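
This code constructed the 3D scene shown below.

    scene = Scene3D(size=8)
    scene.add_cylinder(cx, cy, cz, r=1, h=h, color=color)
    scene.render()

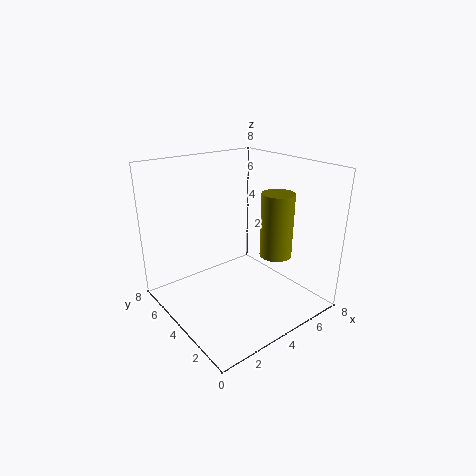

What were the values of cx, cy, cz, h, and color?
cx = 7
cy = 4
cz = 2
h = 4
color = 'olive'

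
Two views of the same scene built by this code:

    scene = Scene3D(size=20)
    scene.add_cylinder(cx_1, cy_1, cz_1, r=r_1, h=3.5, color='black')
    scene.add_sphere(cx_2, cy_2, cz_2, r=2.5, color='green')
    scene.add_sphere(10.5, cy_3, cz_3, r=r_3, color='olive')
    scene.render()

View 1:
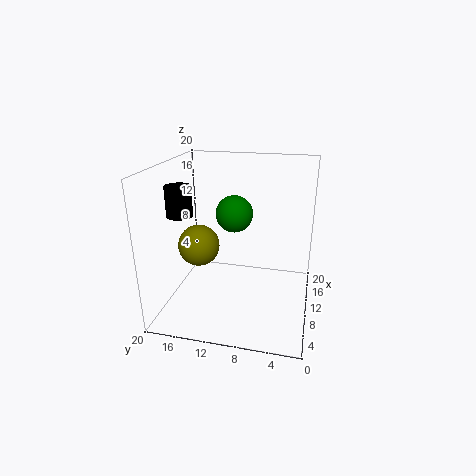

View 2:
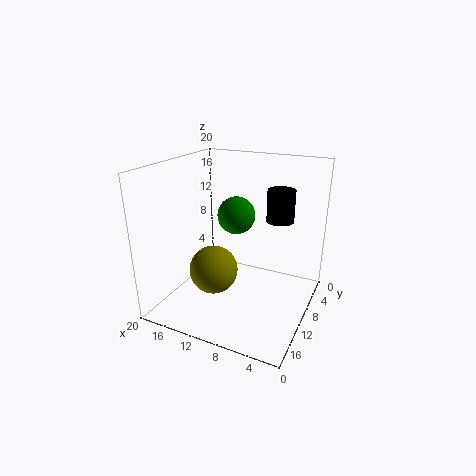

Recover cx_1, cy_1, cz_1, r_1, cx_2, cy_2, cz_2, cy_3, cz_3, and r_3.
cx_1 = 2.5, cy_1 = 15, cz_1 = 15.5, r_1 = 1.5, cx_2 = 10, cy_2 = 10.5, cz_2 = 13.5, cy_3 = 16, cz_3 = 8, r_3 = 3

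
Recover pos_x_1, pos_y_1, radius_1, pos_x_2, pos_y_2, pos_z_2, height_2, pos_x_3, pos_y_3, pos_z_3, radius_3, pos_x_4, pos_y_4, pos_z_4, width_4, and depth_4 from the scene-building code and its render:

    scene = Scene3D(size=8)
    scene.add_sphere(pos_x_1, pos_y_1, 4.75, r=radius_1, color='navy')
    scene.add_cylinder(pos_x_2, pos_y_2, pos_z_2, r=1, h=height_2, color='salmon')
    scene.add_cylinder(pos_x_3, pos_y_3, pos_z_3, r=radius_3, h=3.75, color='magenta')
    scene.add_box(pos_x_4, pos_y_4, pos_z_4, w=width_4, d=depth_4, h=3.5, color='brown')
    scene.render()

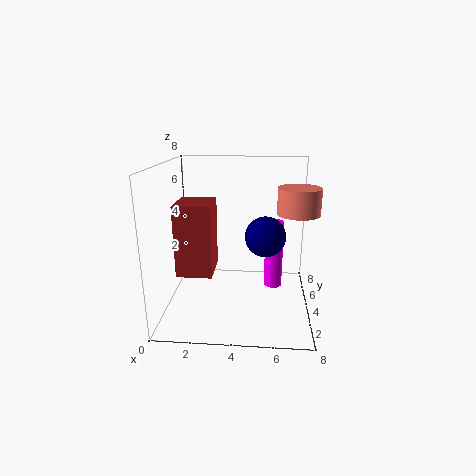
pos_x_1 = 5.5; pos_y_1 = 2.25; radius_1 = 1; pos_x_2 = 7; pos_y_2 = 2; pos_z_2 = 6; height_2 = 1.25; pos_x_3 = 6; pos_y_3 = 4; pos_z_3 = 1.25; radius_3 = 0.5; pos_x_4 = 1.25; pos_y_4 = 1; pos_z_4 = 3; width_4 = 1.75; depth_4 = 2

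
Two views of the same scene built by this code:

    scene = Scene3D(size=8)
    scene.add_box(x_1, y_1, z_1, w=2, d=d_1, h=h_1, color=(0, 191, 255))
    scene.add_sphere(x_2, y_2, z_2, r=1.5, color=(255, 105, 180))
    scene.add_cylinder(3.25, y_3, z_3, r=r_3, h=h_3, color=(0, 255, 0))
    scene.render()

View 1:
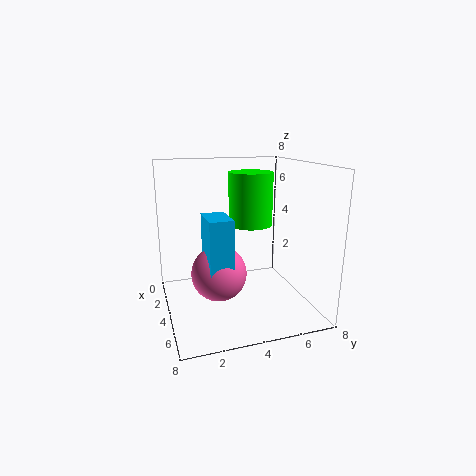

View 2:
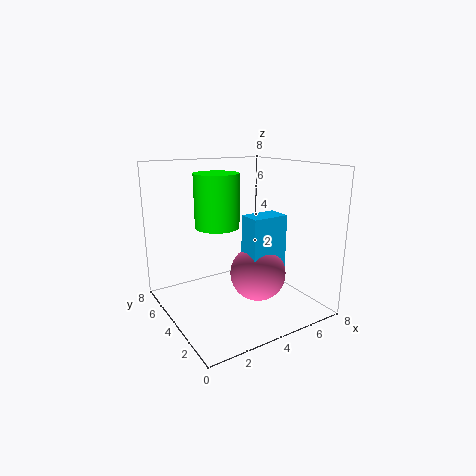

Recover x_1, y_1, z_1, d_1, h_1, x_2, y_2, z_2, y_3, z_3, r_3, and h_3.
x_1 = 3.75, y_1 = 2, z_1 = 2, d_1 = 1.25, h_1 = 3.5, x_2 = 4.5, y_2 = 2.75, z_2 = 2.25, y_3 = 5, z_3 = 4.5, r_3 = 1.25, h_3 = 3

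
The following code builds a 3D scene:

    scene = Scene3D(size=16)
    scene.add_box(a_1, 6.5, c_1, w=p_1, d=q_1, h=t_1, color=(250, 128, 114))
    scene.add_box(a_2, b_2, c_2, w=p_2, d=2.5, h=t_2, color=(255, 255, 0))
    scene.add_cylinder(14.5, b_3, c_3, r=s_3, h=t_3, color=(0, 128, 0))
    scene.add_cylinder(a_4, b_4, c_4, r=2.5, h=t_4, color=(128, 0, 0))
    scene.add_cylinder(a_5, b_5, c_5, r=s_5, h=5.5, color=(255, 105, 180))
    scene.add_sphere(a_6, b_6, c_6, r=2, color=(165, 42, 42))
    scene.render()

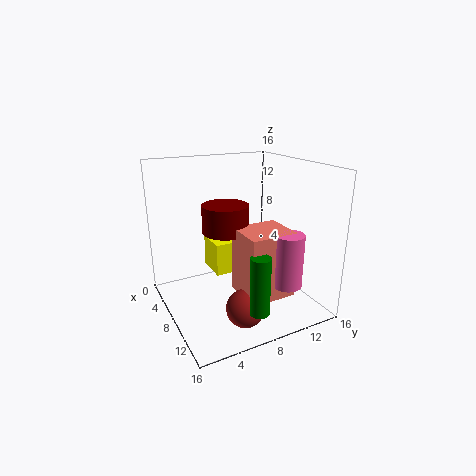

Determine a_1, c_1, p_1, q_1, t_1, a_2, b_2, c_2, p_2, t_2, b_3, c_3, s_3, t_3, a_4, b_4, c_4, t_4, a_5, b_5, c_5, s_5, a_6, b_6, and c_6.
a_1 = 9.5; c_1 = 3; p_1 = 4.5; q_1 = 5; t_1 = 7; a_2 = 5.5; b_2 = 5; c_2 = 4.5; p_2 = 3.5; t_2 = 3.5; b_3 = 7; c_3 = 2.5; s_3 = 1; t_3 = 6; a_4 = 8; b_4 = 6.5; c_4 = 9; t_4 = 3; a_5 = 14; b_5 = 10.5; c_5 = 4.5; s_5 = 1.5; a_6 = 12.5; b_6 = 6.5; c_6 = 2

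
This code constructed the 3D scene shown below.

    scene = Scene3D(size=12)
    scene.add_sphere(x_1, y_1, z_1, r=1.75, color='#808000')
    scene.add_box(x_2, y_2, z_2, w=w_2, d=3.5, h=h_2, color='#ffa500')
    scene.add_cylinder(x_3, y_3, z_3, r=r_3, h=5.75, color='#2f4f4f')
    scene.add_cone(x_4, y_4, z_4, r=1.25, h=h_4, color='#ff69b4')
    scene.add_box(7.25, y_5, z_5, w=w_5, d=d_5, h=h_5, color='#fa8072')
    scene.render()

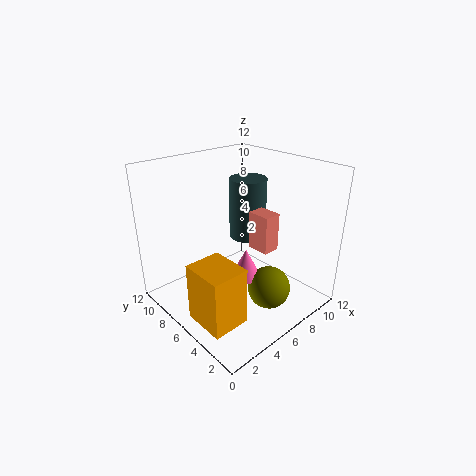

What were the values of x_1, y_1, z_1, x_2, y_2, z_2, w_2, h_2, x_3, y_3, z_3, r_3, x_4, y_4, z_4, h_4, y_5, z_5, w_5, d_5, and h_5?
x_1 = 6.75, y_1 = 3, z_1 = 2.25, x_2 = 0.75, y_2 = 2.5, z_2 = 0.75, w_2 = 3, h_2 = 4.75, x_3 = 9.75, y_3 = 8.75, z_3 = 4, r_3 = 1.75, x_4 = 5.75, y_4 = 4.75, z_4 = 3, h_4 = 2.5, y_5 = 4, z_5 = 4.75, w_5 = 1.5, d_5 = 2, h_5 = 3.25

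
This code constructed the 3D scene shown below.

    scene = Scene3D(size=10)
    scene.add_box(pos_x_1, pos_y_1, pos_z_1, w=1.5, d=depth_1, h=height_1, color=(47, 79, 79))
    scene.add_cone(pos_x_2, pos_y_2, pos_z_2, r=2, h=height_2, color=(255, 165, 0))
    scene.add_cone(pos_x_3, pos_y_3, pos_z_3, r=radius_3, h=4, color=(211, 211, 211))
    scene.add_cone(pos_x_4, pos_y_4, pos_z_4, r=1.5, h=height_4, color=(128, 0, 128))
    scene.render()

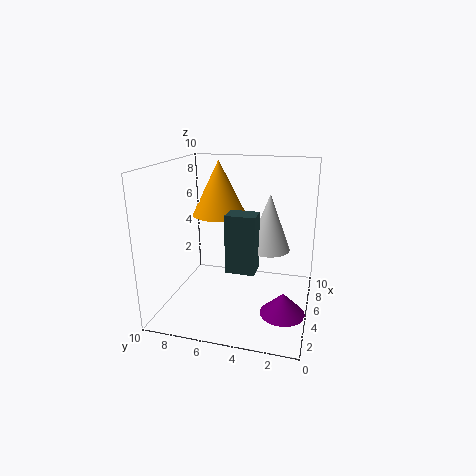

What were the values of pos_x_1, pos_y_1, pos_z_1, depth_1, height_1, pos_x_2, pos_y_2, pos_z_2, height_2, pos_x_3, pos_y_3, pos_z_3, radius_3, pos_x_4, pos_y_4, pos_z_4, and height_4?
pos_x_1 = 3.5
pos_y_1 = 3.5
pos_z_1 = 3
depth_1 = 2
height_1 = 4
pos_x_2 = 7
pos_y_2 = 7
pos_z_2 = 6
height_2 = 4
pos_x_3 = 6
pos_y_3 = 3
pos_z_3 = 4
radius_3 = 1.5
pos_x_4 = 3.5
pos_y_4 = 1.5
pos_z_4 = 0.5
height_4 = 1.5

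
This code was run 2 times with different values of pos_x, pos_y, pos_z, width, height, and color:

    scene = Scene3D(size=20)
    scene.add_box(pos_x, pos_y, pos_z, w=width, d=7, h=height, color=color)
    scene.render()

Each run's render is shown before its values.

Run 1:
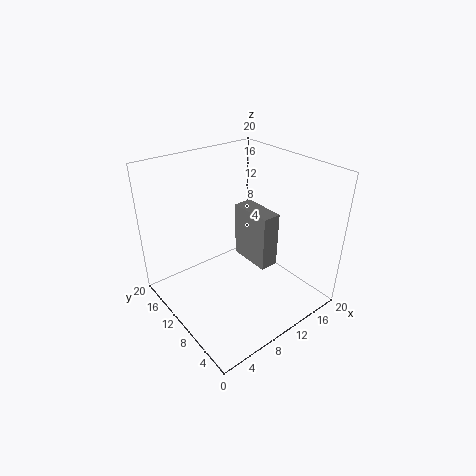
pos_x = 15
pos_y = 10
pos_z = 2
width = 3
height = 9
color = 'gray'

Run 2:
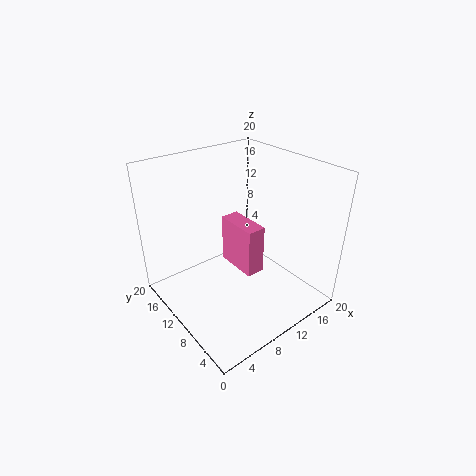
pos_x = 13
pos_y = 11
pos_z = 1
width = 3
height = 8
color = 'hotpink'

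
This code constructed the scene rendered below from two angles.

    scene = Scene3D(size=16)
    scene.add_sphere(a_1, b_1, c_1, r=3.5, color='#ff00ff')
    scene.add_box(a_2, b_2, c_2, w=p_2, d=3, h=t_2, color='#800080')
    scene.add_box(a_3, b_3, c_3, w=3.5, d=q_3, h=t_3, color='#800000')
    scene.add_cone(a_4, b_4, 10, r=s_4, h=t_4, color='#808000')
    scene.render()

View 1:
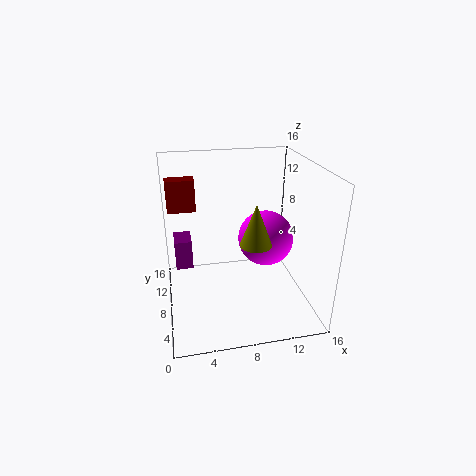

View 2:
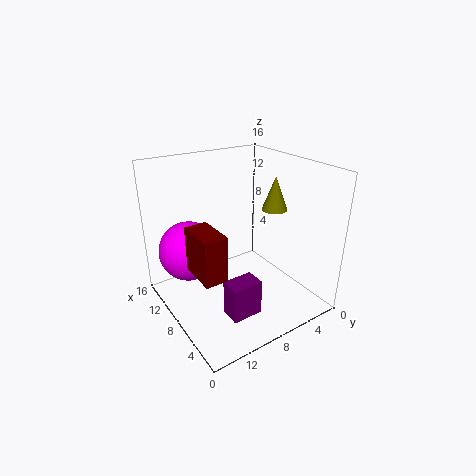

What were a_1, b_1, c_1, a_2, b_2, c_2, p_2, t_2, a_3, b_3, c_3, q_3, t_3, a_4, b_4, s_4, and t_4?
a_1 = 12.5, b_1 = 12, c_1 = 5.5, a_2 = 1, b_2 = 10, c_2 = 3.5, p_2 = 2, t_2 = 3.5, a_3 = 0.5, b_3 = 14, c_3 = 9, q_3 = 2, t_3 = 4, a_4 = 8.5, b_4 = 2.5, s_4 = 1.5, t_4 = 4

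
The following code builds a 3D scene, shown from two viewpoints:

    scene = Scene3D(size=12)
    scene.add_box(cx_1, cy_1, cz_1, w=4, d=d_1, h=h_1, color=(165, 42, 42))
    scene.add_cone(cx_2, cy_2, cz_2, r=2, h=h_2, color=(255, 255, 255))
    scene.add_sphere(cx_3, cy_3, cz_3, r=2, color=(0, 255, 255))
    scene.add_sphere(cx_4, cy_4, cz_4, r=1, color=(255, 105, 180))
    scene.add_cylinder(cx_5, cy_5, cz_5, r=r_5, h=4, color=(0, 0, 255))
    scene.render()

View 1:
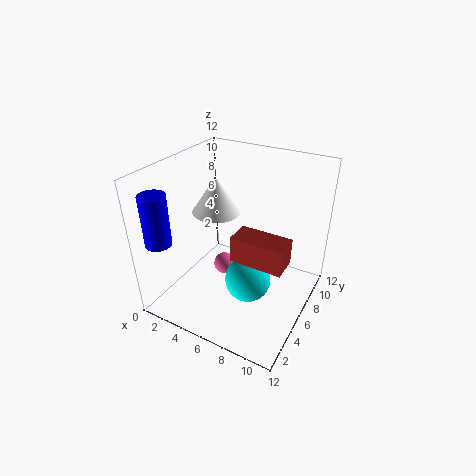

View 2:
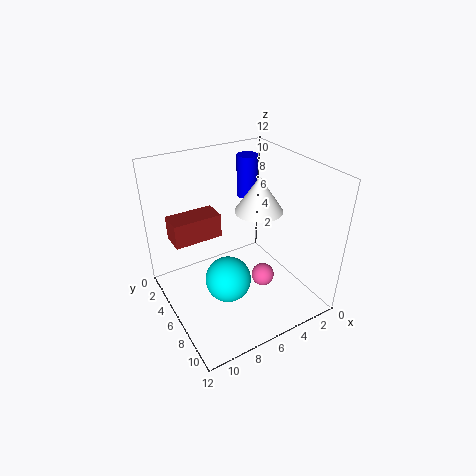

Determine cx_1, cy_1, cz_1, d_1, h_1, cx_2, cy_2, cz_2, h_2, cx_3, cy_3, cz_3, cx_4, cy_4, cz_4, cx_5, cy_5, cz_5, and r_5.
cx_1 = 7, cy_1 = 3, cz_1 = 6, d_1 = 2, h_1 = 2, cx_2 = 4, cy_2 = 6, cz_2 = 8, h_2 = 3, cx_3 = 7, cy_3 = 6, cz_3 = 2, cx_4 = 4, cy_4 = 7, cz_4 = 2, cx_5 = 2, cy_5 = 1, cz_5 = 7, r_5 = 1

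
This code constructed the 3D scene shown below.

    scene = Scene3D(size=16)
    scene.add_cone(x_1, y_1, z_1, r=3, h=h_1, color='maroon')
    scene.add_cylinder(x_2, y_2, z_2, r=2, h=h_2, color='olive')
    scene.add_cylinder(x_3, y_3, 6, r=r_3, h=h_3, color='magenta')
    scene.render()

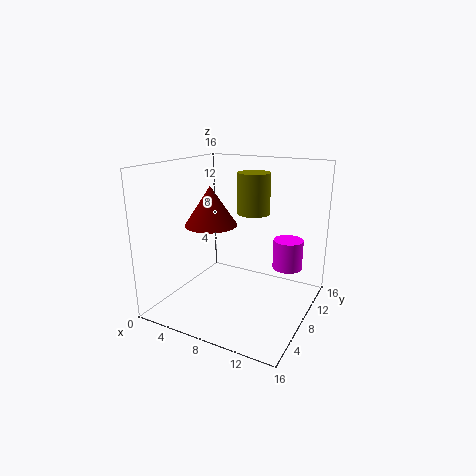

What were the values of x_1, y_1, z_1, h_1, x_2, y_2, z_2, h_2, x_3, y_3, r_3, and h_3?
x_1 = 4.5; y_1 = 8; z_1 = 9; h_1 = 4.5; x_2 = 7.5; y_2 = 13; z_2 = 9.5; h_2 = 5; x_3 = 14; y_3 = 7.5; r_3 = 1.5; h_3 = 3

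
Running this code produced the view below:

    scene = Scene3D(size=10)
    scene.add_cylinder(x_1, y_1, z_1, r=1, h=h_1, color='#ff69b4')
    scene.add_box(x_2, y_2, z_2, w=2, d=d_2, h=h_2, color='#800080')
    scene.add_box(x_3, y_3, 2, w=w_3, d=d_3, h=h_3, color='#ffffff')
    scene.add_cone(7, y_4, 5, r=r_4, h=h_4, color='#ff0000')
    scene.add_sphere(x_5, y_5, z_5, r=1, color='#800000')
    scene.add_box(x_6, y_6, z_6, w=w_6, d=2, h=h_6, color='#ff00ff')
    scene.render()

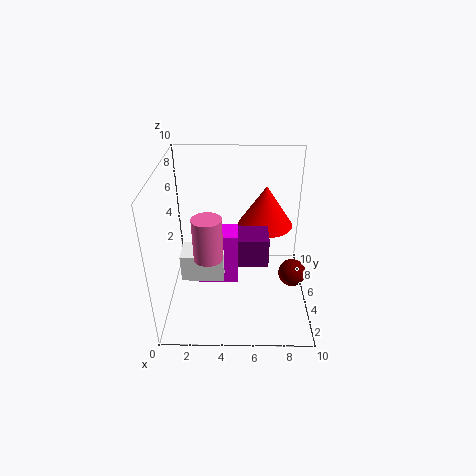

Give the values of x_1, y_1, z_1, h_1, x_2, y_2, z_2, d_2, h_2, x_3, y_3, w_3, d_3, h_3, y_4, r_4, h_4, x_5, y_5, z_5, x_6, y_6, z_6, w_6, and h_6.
x_1 = 3; y_1 = 4; z_1 = 4; h_1 = 3; x_2 = 5; y_2 = 3; z_2 = 4; d_2 = 2; h_2 = 2; x_3 = 1; y_3 = 4; w_3 = 3; d_3 = 2; h_3 = 2; y_4 = 7; r_4 = 2; h_4 = 3; x_5 = 9; y_5 = 5; z_5 = 2; x_6 = 2; y_6 = 5; z_6 = 1; w_6 = 3; h_6 = 4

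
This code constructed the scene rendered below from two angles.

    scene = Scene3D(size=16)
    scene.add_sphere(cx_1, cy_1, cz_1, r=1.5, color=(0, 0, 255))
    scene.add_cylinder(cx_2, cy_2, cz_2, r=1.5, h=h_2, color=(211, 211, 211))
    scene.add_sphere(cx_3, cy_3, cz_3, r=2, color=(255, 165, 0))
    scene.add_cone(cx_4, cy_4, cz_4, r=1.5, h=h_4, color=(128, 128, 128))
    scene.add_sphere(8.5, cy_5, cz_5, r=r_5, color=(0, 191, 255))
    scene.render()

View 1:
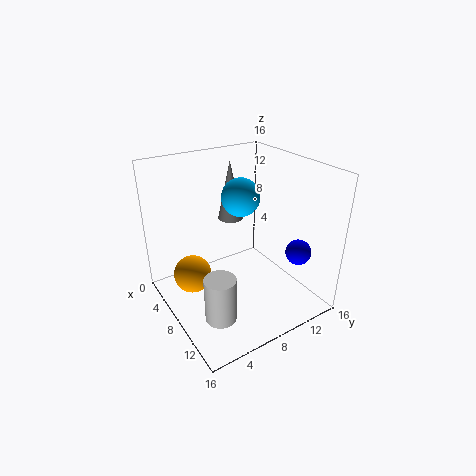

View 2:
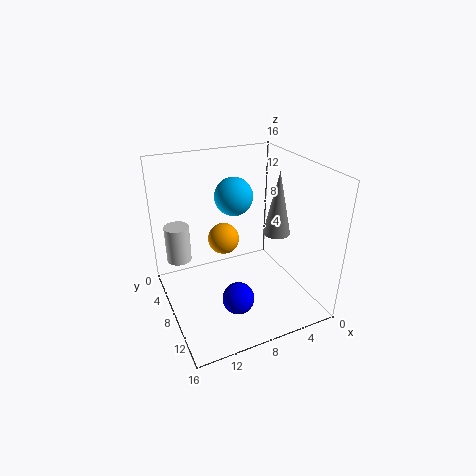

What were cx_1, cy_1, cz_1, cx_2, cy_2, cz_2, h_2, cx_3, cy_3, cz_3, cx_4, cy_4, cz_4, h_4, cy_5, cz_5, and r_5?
cx_1 = 11, cy_1 = 14.5, cz_1 = 5.5, cx_2 = 13.5, cy_2 = 2.5, cz_2 = 3.5, h_2 = 4.5, cx_3 = 7.5, cy_3 = 2.5, cz_3 = 5, cx_4 = 4, cy_4 = 9.5, cz_4 = 8.5, h_4 = 7, cy_5 = 8, cz_5 = 13, r_5 = 2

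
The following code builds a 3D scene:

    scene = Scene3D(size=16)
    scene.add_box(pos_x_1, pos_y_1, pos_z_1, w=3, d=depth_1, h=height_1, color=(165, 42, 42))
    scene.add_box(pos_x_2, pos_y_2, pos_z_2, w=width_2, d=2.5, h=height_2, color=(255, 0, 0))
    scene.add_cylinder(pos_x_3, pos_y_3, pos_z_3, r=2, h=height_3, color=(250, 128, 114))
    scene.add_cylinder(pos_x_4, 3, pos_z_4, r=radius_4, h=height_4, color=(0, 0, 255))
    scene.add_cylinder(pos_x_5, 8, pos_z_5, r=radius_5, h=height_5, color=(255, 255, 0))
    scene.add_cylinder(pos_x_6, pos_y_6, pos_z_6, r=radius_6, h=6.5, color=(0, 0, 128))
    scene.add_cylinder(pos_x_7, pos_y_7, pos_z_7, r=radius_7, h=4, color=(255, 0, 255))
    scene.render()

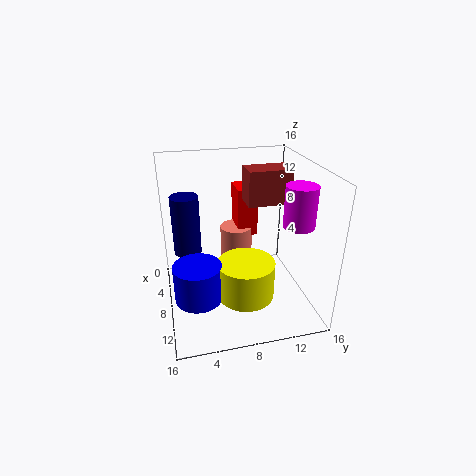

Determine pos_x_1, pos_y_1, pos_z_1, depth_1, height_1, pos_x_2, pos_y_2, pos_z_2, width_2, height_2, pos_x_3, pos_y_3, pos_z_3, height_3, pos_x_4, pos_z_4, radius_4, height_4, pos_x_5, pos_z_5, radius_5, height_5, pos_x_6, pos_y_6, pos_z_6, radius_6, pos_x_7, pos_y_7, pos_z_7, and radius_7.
pos_x_1 = 4, pos_y_1 = 9.5, pos_z_1 = 11, depth_1 = 5, height_1 = 4, pos_x_2 = 0.5, pos_y_2 = 9, pos_z_2 = 6, width_2 = 3.5, height_2 = 6, pos_x_3 = 3, pos_y_3 = 9, pos_z_3 = 2, height_3 = 5, pos_x_4 = 11, pos_z_4 = 3, radius_4 = 2.5, height_4 = 4, pos_x_5 = 11.5, pos_z_5 = 3, radius_5 = 3, height_5 = 4, pos_x_6 = 7, pos_y_6 = 2.5, pos_z_6 = 6.5, radius_6 = 1.5, pos_x_7 = 13.5, pos_y_7 = 12.5, pos_z_7 = 11.5, radius_7 = 1.5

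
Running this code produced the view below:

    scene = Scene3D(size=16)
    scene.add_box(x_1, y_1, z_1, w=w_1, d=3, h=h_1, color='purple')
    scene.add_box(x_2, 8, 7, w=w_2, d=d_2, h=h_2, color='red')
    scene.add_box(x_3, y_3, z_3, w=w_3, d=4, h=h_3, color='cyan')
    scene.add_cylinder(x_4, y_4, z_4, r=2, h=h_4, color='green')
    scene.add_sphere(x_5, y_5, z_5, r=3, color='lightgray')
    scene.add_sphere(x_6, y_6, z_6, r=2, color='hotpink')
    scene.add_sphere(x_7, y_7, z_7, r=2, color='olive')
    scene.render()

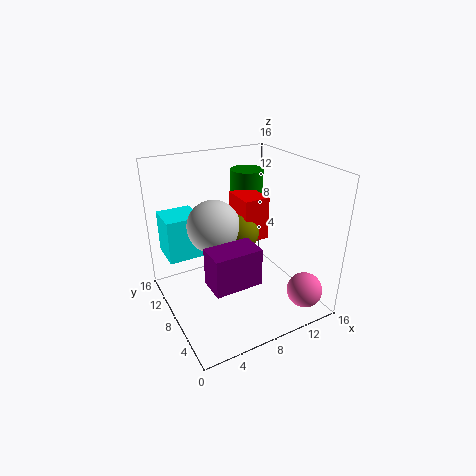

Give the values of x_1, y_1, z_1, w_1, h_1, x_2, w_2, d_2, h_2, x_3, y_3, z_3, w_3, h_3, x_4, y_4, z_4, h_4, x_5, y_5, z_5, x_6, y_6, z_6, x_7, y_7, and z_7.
x_1 = 3, y_1 = 3, z_1 = 5, w_1 = 5, h_1 = 4, x_2 = 9, w_2 = 3, d_2 = 4, h_2 = 5, x_3 = 1, y_3 = 11, z_3 = 5, w_3 = 4, h_3 = 5, x_4 = 12, y_4 = 13, z_4 = 11, h_4 = 3, x_5 = 6, y_5 = 10, z_5 = 9, x_6 = 14, y_6 = 3, z_6 = 2, x_7 = 9, y_7 = 9, z_7 = 8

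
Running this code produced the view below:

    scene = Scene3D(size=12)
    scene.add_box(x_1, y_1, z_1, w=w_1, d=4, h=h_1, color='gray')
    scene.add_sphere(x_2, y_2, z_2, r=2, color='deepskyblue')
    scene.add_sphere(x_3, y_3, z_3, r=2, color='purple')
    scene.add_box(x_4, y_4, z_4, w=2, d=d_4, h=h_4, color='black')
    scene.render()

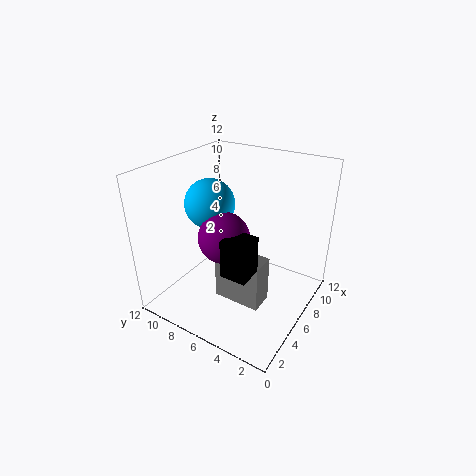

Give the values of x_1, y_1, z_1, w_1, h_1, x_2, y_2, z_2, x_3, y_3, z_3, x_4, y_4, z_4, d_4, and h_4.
x_1 = 4, y_1 = 3, z_1 = 1, w_1 = 2, h_1 = 4, x_2 = 5, y_2 = 8, z_2 = 9, x_3 = 4, y_3 = 6, z_3 = 7, x_4 = 2, y_4 = 3, z_4 = 5, d_4 = 2, h_4 = 3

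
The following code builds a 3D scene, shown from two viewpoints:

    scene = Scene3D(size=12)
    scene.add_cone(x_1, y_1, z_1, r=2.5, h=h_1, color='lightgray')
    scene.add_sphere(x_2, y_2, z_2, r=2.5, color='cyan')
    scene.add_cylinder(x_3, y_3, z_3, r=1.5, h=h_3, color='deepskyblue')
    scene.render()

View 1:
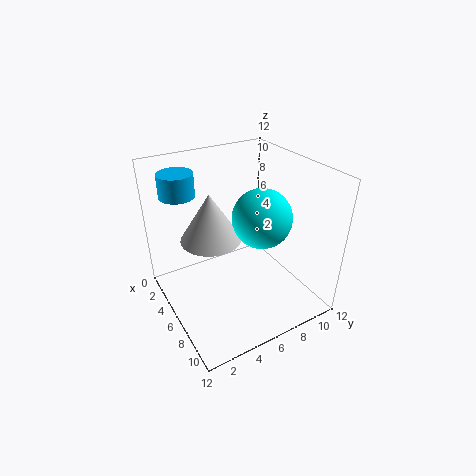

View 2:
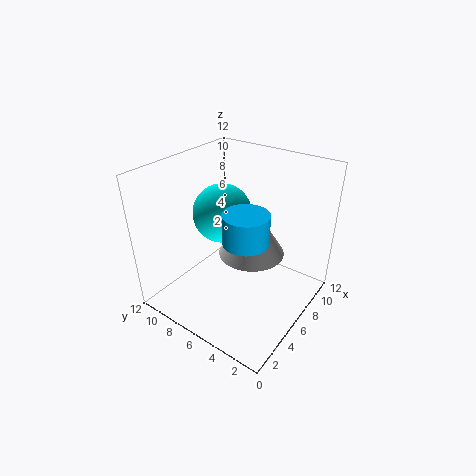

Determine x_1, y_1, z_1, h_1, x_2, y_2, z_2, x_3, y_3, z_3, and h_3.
x_1 = 5, y_1 = 4, z_1 = 6, h_1 = 4, x_2 = 6.5, y_2 = 8, z_2 = 7.5, x_3 = 2, y_3 = 2.5, z_3 = 9, h_3 = 2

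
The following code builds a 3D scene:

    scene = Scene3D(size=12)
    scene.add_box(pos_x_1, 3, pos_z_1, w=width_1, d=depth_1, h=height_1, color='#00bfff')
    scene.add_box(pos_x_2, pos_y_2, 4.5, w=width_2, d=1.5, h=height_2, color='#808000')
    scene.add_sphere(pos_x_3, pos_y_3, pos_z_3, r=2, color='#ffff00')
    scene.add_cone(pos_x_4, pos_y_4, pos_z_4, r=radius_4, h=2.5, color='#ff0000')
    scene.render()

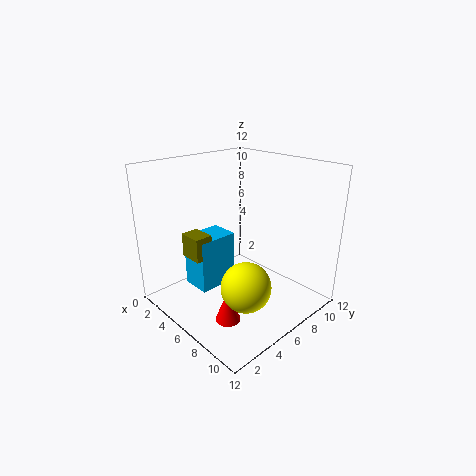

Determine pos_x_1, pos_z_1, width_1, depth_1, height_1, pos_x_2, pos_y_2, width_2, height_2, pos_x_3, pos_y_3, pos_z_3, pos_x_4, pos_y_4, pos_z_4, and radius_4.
pos_x_1 = 2.5, pos_z_1 = 1.5, width_1 = 2.5, depth_1 = 3.5, height_1 = 4.5, pos_x_2 = 3, pos_y_2 = 2.5, width_2 = 2, height_2 = 2, pos_x_3 = 8.5, pos_y_3 = 4.5, pos_z_3 = 3, pos_x_4 = 8, pos_y_4 = 3, pos_z_4 = 0.5, radius_4 = 1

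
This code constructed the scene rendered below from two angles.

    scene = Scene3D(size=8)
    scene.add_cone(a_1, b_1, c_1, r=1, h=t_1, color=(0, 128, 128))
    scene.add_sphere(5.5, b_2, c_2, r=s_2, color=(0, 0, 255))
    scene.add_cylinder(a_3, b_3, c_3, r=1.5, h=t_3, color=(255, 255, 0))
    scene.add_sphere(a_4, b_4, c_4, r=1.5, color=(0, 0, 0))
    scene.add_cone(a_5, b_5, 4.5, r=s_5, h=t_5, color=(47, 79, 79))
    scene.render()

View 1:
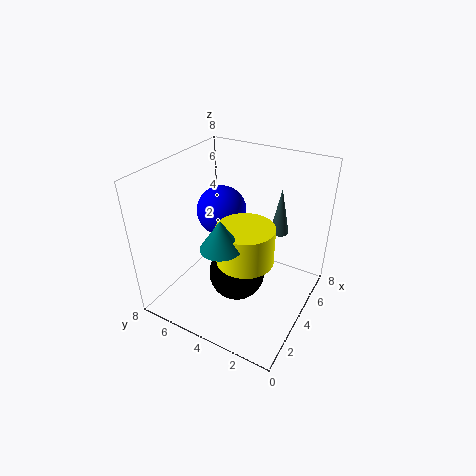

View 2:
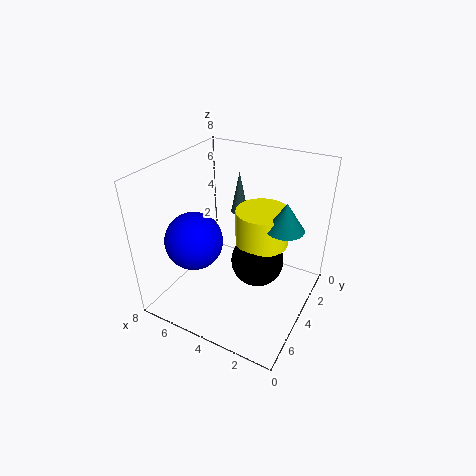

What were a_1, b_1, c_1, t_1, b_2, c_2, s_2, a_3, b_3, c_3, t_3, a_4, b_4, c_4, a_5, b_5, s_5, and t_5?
a_1 = 1.5
b_1 = 3.5
c_1 = 5
t_1 = 1.5
b_2 = 6
c_2 = 4.5
s_2 = 1.5
a_3 = 3
b_3 = 3
c_3 = 3.5
t_3 = 2
a_4 = 3
b_4 = 3.5
c_4 = 2.5
a_5 = 5
b_5 = 2
s_5 = 0.5
t_5 = 2.5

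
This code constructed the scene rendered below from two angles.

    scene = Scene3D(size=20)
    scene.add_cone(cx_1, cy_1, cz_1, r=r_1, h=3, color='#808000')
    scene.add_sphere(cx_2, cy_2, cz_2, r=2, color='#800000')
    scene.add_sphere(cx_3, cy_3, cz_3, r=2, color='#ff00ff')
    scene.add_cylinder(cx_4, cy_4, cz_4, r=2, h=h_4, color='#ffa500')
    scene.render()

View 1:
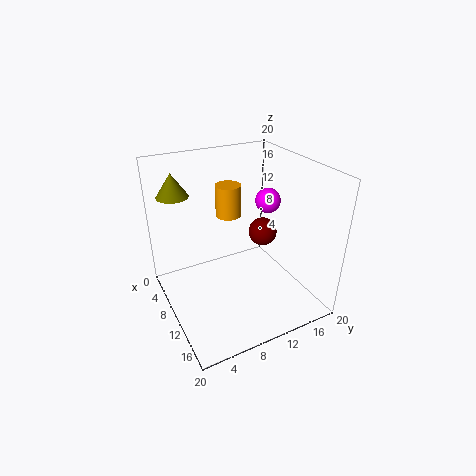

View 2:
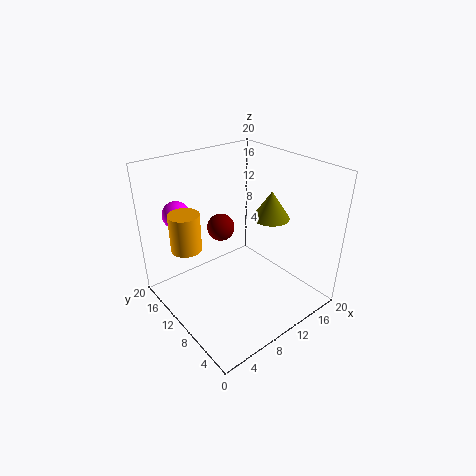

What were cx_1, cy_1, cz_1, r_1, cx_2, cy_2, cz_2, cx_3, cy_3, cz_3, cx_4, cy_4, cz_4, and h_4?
cx_1 = 8; cy_1 = 2; cz_1 = 17; r_1 = 2; cx_2 = 10; cy_2 = 14; cz_2 = 10; cx_3 = 5; cy_3 = 18; cz_3 = 12; cx_4 = 3; cy_4 = 12; cz_4 = 10; h_4 = 5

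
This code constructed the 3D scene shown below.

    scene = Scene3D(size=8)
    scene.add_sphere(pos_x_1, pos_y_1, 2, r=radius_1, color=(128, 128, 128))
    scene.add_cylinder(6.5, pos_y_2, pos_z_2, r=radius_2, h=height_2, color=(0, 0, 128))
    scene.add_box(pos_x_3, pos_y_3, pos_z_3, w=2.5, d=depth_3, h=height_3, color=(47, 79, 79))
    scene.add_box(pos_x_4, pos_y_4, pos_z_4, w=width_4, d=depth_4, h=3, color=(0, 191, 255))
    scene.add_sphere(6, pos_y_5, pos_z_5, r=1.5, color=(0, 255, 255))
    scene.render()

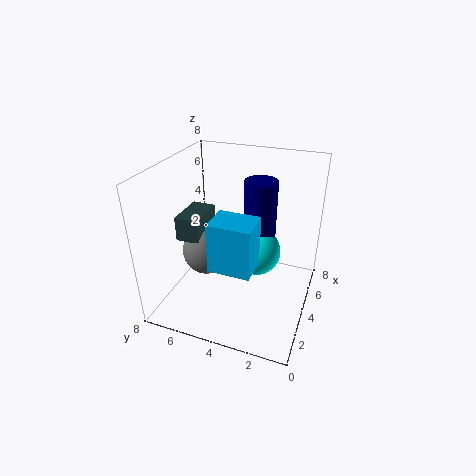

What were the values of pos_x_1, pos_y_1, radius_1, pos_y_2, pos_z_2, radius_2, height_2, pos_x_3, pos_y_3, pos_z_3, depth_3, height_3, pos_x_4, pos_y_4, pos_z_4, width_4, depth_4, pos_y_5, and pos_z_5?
pos_x_1 = 5; pos_y_1 = 6.5; radius_1 = 1.5; pos_y_2 = 3.5; pos_z_2 = 2.5; radius_2 = 1; height_2 = 4; pos_x_3 = 4; pos_y_3 = 6.5; pos_z_3 = 3; depth_3 = 1.5; height_3 = 1.5; pos_x_4 = 3; pos_y_4 = 3; pos_z_4 = 2; width_4 = 2; depth_4 = 2.5; pos_y_5 = 3.5; pos_z_5 = 2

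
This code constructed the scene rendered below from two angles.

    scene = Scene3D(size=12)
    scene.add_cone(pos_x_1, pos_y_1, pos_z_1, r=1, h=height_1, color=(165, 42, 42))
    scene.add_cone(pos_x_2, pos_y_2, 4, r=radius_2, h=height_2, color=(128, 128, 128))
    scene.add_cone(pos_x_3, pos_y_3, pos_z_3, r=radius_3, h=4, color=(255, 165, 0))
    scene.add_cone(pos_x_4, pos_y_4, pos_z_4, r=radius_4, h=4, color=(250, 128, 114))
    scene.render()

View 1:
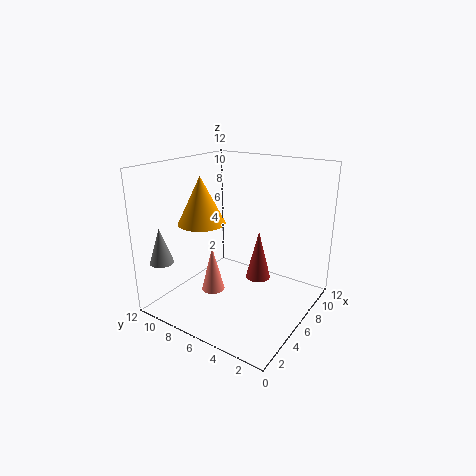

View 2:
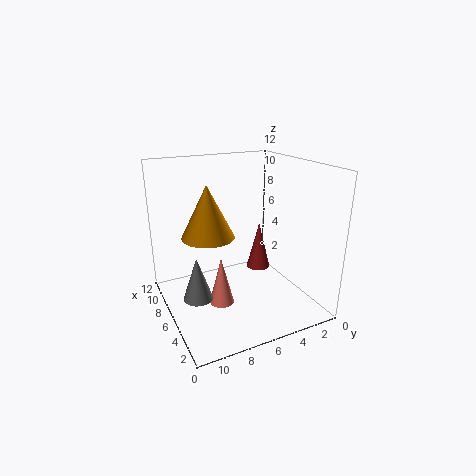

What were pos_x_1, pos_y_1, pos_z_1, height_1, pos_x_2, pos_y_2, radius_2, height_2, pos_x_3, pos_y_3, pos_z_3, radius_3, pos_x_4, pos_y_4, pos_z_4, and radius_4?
pos_x_1 = 6
pos_y_1 = 4
pos_z_1 = 3
height_1 = 4
pos_x_2 = 2
pos_y_2 = 11
radius_2 = 1
height_2 = 3
pos_x_3 = 5
pos_y_3 = 9
pos_z_3 = 7
radius_3 = 2
pos_x_4 = 5
pos_y_4 = 8
pos_z_4 = 1
radius_4 = 1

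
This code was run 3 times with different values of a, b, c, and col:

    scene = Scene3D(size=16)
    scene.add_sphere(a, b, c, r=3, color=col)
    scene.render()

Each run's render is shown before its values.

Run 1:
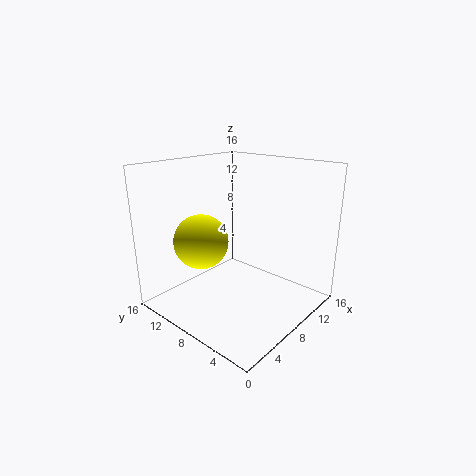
a = 5; b = 10.75; c = 7.75; col = 'yellow'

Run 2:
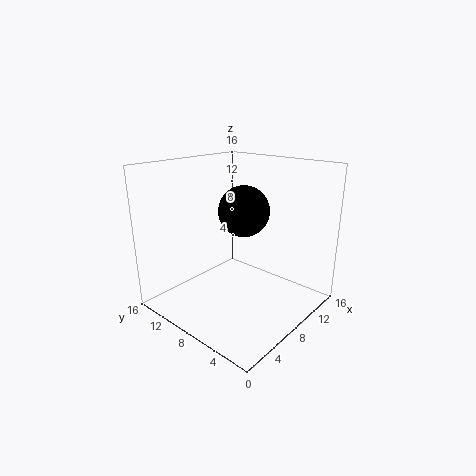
a = 10.5; b = 9.25; c = 10.25; col = 'black'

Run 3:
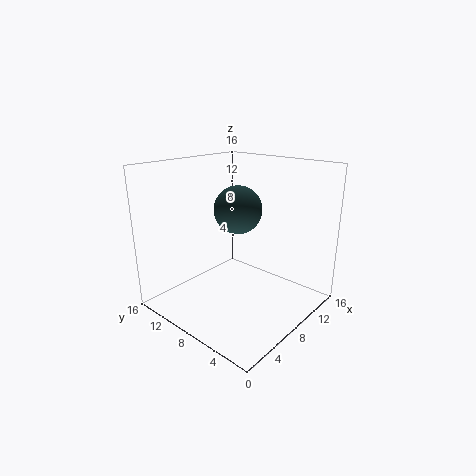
a = 11.75; b = 11.25; c = 9.75; col = 'darkslategray'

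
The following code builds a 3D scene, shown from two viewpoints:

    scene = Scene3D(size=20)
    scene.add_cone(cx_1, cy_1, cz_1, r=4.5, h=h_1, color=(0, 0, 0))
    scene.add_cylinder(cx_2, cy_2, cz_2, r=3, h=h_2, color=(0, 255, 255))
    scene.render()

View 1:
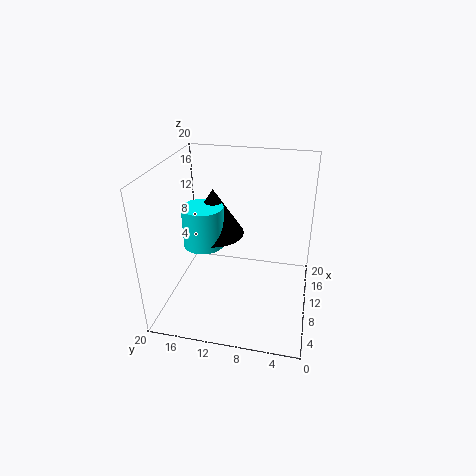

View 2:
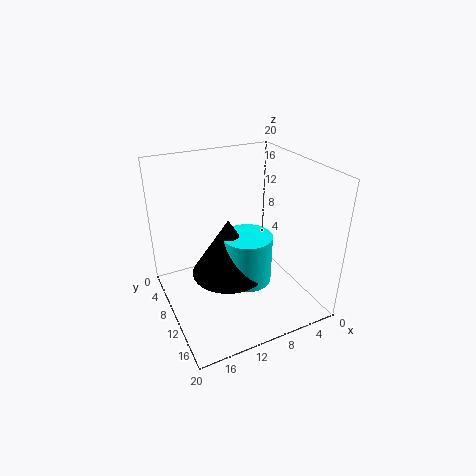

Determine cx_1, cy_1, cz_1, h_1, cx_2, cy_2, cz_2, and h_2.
cx_1 = 13.5
cy_1 = 14.5
cz_1 = 8.5
h_1 = 7
cx_2 = 11.5
cy_2 = 15.5
cz_2 = 7.5
h_2 = 6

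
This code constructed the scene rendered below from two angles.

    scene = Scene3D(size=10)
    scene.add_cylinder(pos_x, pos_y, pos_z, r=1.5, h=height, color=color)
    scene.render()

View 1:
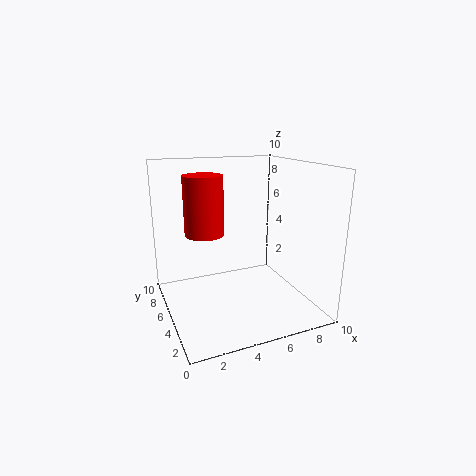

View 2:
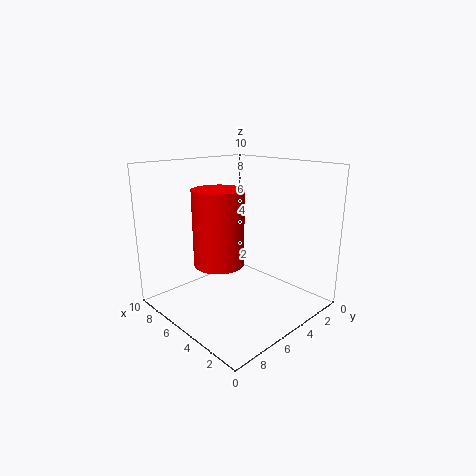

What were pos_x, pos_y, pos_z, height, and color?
pos_x = 3.5; pos_y = 8; pos_z = 4.5; height = 4.5; color = 'red'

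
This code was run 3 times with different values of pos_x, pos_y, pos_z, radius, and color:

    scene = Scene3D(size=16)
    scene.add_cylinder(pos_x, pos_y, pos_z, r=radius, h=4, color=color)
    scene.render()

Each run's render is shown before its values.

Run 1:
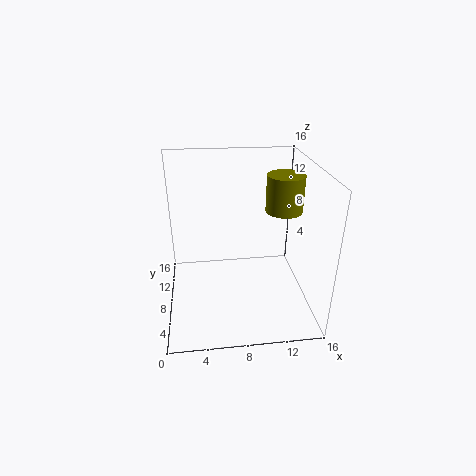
pos_x = 13; pos_y = 8; pos_z = 11; radius = 2; color = 'olive'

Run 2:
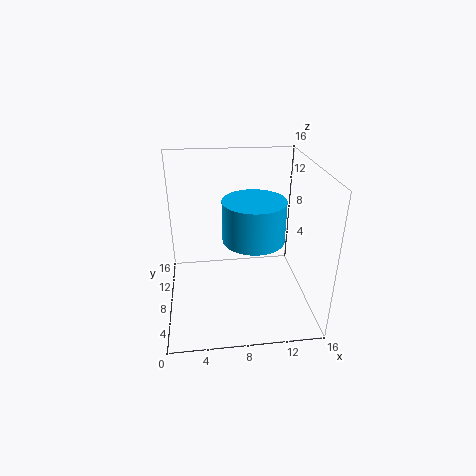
pos_x = 9; pos_y = 4; pos_z = 10; radius = 3; color = 'deepskyblue'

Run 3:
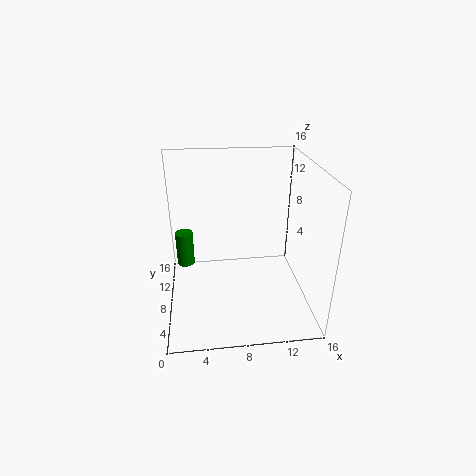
pos_x = 2; pos_y = 10; pos_z = 4; radius = 1; color = 'green'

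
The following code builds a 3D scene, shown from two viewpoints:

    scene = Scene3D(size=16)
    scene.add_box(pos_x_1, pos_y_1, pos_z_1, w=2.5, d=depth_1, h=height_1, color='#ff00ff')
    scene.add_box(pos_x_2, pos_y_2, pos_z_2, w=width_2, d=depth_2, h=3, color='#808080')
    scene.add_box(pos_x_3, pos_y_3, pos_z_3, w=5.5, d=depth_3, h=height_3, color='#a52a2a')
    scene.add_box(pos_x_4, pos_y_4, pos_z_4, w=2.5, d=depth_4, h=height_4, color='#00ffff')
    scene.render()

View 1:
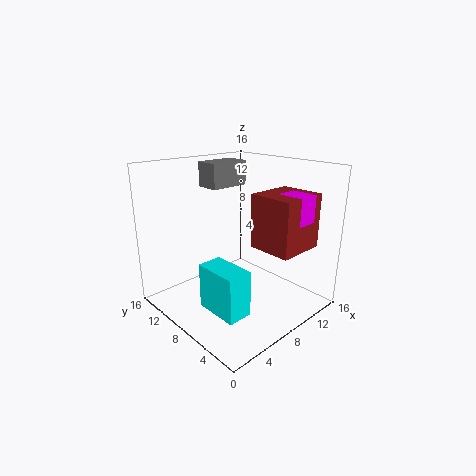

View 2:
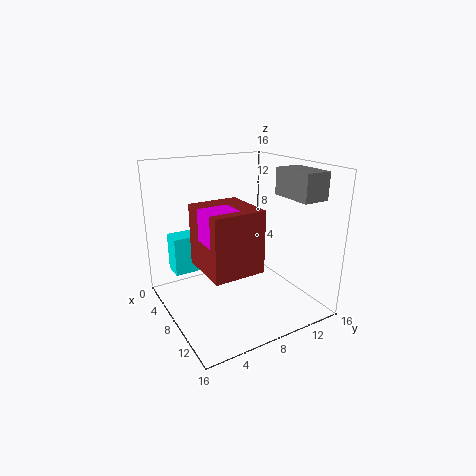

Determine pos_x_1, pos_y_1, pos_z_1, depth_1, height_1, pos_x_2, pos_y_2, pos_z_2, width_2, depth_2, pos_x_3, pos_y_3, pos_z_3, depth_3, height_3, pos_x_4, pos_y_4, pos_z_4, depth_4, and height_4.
pos_x_1 = 11
pos_y_1 = 2
pos_z_1 = 10
depth_1 = 3
height_1 = 3
pos_x_2 = 8.5
pos_y_2 = 12.5
pos_z_2 = 12.5
width_2 = 5
depth_2 = 3
pos_x_3 = 9
pos_y_3 = 2
pos_z_3 = 7
depth_3 = 5
height_3 = 6
pos_x_4 = 1.5
pos_y_4 = 2
pos_z_4 = 3
depth_4 = 4.5
height_4 = 4.5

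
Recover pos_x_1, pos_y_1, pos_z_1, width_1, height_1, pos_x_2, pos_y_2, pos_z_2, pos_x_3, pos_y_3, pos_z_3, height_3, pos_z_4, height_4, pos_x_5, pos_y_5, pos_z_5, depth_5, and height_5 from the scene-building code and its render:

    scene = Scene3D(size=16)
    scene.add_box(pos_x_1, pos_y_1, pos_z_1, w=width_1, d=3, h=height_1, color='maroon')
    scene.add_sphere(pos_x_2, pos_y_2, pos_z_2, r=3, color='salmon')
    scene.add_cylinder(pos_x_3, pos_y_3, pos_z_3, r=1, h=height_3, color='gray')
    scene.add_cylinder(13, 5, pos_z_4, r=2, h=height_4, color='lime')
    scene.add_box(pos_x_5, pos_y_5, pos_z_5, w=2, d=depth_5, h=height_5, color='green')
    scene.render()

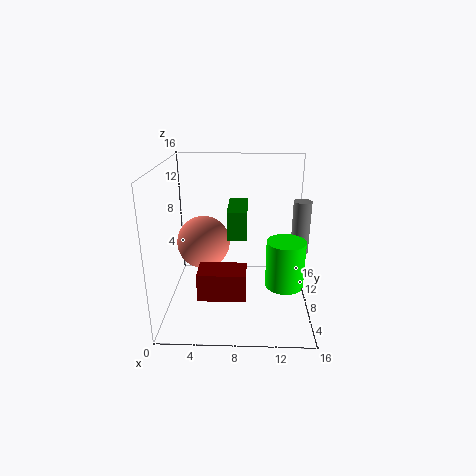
pos_x_1 = 4; pos_y_1 = 3; pos_z_1 = 3; width_1 = 5; height_1 = 3; pos_x_2 = 4; pos_y_2 = 9; pos_z_2 = 7; pos_x_3 = 15; pos_y_3 = 9; pos_z_3 = 6; height_3 = 6; pos_z_4 = 4; height_4 = 5; pos_x_5 = 7; pos_y_5 = 5; pos_z_5 = 9; depth_5 = 5; height_5 = 3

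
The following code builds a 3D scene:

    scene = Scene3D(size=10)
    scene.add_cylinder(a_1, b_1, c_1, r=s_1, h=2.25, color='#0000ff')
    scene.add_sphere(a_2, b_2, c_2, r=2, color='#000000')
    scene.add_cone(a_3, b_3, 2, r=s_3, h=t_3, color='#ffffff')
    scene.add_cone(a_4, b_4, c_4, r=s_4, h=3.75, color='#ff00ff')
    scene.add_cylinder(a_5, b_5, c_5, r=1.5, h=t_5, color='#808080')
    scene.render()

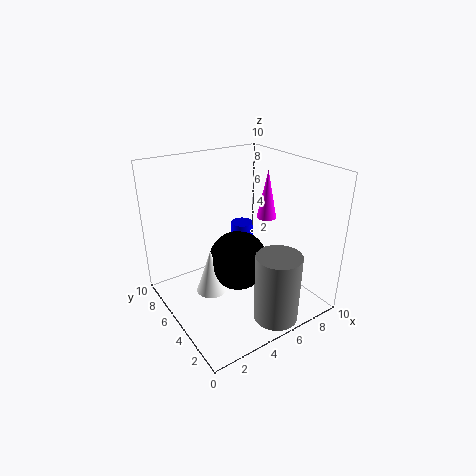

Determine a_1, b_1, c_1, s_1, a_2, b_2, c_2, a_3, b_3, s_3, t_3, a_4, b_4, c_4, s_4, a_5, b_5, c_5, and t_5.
a_1 = 5.5, b_1 = 5.25, c_1 = 3.75, s_1 = 0.75, a_2 = 4.5, b_2 = 4.25, c_2 = 3.75, a_3 = 2.5, b_3 = 4.5, s_3 = 1, t_3 = 3, a_4 = 8.5, b_4 = 6.25, c_4 = 5.25, s_4 = 0.75, a_5 = 5.75, b_5 = 1.5, c_5 = 0.25, t_5 = 4.75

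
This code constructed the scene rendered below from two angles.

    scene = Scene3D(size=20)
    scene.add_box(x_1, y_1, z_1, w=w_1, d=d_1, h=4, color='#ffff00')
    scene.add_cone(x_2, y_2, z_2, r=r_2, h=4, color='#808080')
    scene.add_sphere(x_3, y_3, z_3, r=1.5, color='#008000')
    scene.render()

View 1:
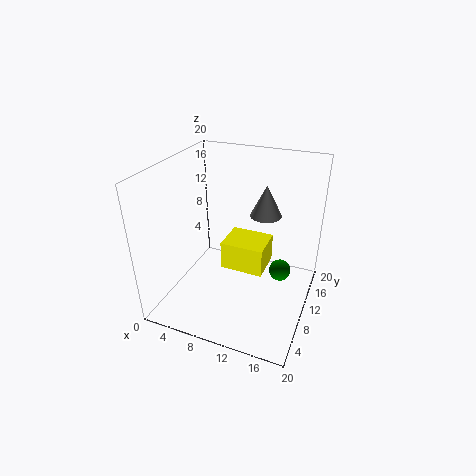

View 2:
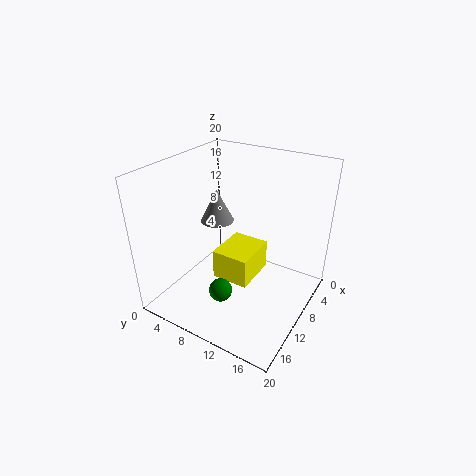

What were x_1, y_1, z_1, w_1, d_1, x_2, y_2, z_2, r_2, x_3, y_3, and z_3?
x_1 = 8, y_1 = 8.5, z_1 = 5.5, w_1 = 6, d_1 = 5, x_2 = 14, y_2 = 9.5, z_2 = 14.5, r_2 = 2, x_3 = 16, y_3 = 11, z_3 = 5.5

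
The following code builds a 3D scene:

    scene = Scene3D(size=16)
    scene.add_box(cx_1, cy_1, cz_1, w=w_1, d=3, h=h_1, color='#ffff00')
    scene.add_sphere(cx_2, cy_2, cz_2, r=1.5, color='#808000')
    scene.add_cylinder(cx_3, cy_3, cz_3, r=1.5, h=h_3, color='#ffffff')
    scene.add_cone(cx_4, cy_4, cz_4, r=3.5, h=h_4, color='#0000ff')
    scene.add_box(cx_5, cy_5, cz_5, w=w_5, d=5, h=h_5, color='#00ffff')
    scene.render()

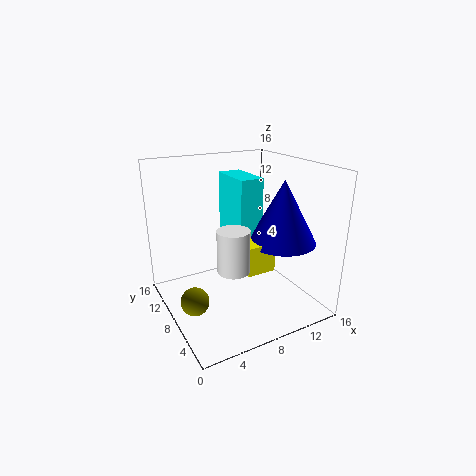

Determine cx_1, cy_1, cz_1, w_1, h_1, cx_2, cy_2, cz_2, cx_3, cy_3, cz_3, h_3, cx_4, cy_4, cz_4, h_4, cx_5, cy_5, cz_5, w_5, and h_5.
cx_1 = 6.5, cy_1 = 3, cz_1 = 6, w_1 = 3, h_1 = 3, cx_2 = 2, cy_2 = 6.5, cz_2 = 2.5, cx_3 = 4.5, cy_3 = 2.5, cz_3 = 7.5, h_3 = 4, cx_4 = 11, cy_4 = 4, cz_4 = 8.5, h_4 = 6.5, cx_5 = 7, cy_5 = 5.5, cz_5 = 8, w_5 = 2.5, h_5 = 7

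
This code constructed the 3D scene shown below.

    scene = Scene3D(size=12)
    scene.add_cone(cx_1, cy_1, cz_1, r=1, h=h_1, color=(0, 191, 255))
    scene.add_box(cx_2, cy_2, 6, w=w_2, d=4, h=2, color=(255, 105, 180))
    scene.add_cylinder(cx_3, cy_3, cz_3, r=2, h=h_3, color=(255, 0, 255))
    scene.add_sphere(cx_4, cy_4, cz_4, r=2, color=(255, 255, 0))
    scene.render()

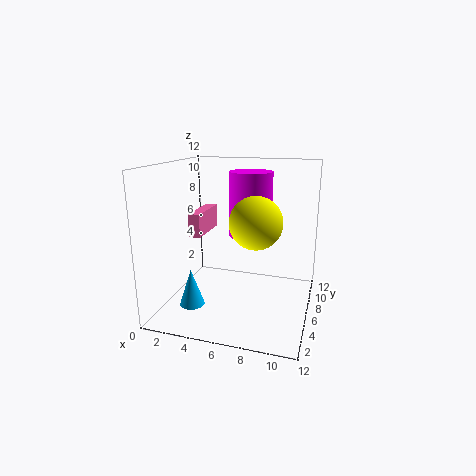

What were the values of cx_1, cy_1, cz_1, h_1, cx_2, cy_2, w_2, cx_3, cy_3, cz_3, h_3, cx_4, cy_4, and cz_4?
cx_1 = 3; cy_1 = 3; cz_1 = 1; h_1 = 3; cx_2 = 2; cy_2 = 5; w_2 = 1; cx_3 = 6; cy_3 = 10; cz_3 = 5; h_3 = 6; cx_4 = 8; cy_4 = 4; cz_4 = 8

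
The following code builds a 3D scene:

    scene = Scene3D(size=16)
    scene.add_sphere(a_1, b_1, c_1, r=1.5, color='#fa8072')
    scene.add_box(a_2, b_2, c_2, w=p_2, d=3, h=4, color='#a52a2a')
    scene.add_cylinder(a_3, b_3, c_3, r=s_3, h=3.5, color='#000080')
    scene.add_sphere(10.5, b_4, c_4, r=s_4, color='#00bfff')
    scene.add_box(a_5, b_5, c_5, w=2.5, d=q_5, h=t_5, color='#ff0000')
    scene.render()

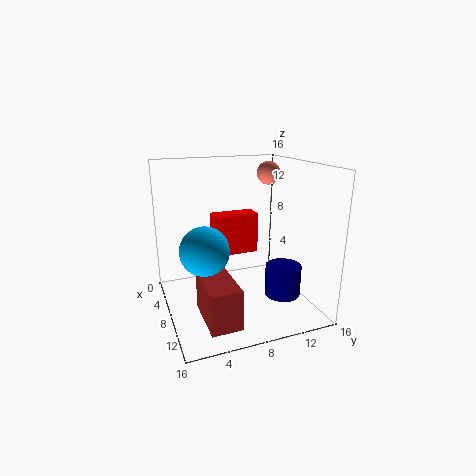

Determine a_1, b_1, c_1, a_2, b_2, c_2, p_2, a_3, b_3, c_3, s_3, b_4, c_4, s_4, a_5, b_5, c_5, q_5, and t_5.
a_1 = 2
b_1 = 14.5
c_1 = 14
a_2 = 10.5
b_2 = 2.5
c_2 = 2
p_2 = 5.5
a_3 = 10.5
b_3 = 12.5
c_3 = 1.5
s_3 = 2
b_4 = 3.5
c_4 = 8
s_4 = 2.5
a_5 = 2
b_5 = 6.5
c_5 = 4.5
q_5 = 5.5
t_5 = 5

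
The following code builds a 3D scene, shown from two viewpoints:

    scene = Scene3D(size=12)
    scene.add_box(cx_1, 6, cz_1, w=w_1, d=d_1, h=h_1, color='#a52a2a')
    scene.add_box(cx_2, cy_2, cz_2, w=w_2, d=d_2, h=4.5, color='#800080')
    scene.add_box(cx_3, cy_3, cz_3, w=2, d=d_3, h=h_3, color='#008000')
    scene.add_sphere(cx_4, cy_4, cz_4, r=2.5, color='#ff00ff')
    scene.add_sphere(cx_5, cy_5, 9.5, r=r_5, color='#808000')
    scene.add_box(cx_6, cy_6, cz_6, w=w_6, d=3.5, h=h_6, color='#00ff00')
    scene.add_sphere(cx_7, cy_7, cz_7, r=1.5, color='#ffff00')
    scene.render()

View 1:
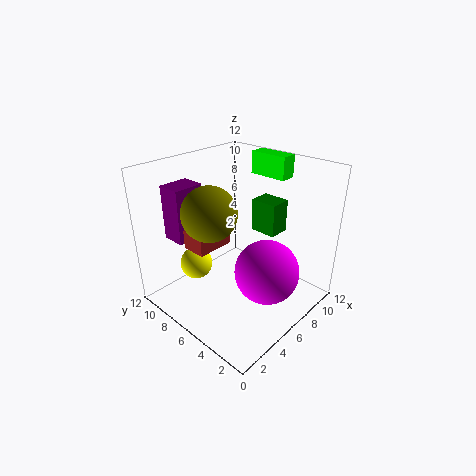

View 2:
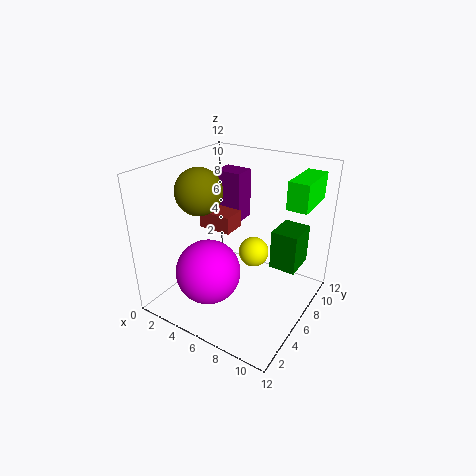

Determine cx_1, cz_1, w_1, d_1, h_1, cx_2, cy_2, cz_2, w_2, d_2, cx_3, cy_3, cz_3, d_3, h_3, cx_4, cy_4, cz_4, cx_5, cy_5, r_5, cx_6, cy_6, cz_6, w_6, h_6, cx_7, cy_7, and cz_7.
cx_1 = 2, cz_1 = 6, w_1 = 3, d_1 = 2, h_1 = 1.5, cx_2 = 2, cy_2 = 8.5, cz_2 = 6, w_2 = 2.5, d_2 = 2, cx_3 = 9.5, cy_3 = 5, cz_3 = 5, d_3 = 2.5, h_3 = 3, cx_4 = 5.5, cy_4 = 2.5, cz_4 = 4.5, cx_5 = 2.5, cy_5 = 5.5, r_5 = 2, cx_6 = 10.5, cy_6 = 5, cz_6 = 10, w_6 = 1.5, h_6 = 2, cx_7 = 5, cy_7 = 10.5, cz_7 = 2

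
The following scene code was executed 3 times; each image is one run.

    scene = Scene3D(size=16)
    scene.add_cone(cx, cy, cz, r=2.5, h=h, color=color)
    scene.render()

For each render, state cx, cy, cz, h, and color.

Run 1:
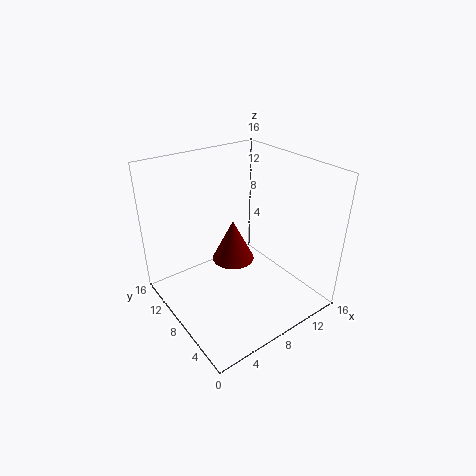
cx = 8.75, cy = 10, cz = 4, h = 5, color = 'maroon'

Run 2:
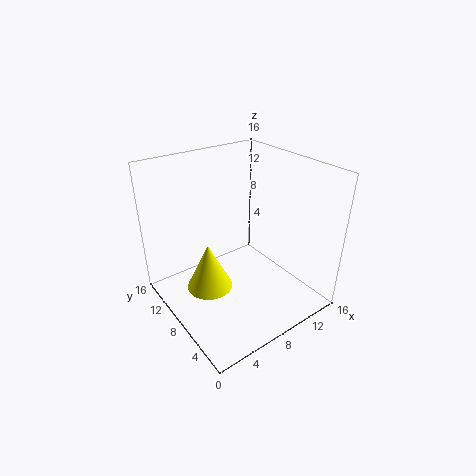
cx = 4.25, cy = 8.25, cz = 3, h = 5.25, color = 'yellow'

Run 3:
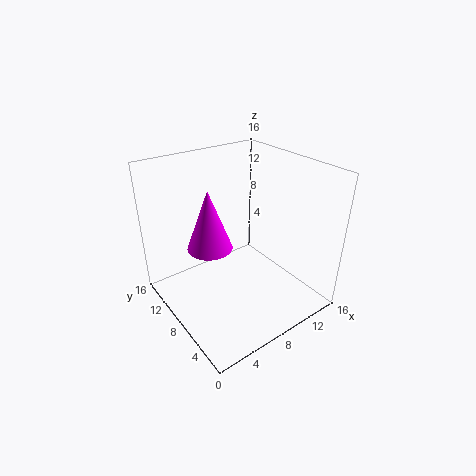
cx = 5.25, cy = 9.5, cz = 7, h = 6.75, color = 'magenta'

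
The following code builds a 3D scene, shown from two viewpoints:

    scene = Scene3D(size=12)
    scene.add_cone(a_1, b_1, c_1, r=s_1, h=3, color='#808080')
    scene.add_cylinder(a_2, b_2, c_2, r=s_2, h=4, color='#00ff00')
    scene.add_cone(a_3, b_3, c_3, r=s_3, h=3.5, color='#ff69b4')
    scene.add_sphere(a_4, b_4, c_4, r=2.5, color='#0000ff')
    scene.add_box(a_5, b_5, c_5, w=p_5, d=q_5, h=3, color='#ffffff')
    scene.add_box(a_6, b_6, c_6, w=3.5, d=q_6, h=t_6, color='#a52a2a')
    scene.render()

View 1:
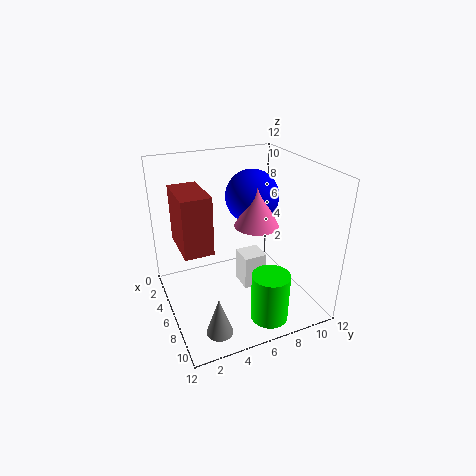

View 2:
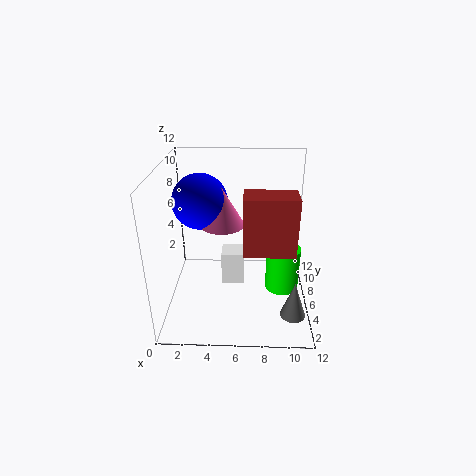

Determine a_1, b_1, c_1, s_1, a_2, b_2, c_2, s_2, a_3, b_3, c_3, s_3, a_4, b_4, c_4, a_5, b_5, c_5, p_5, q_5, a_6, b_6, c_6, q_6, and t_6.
a_1 = 10.5, b_1 = 2.5, c_1 = 1, s_1 = 1, a_2 = 10, b_2 = 7, c_2 = 0.5, s_2 = 1.5, a_3 = 4.5, b_3 = 8.5, c_3 = 6, s_3 = 2, a_4 = 2.5, b_4 = 9, c_4 = 8, a_5 = 4.5, b_5 = 6.5, c_5 = 1, p_5 = 2, q_5 = 2, a_6 = 6.5, b_6 = 0.5, c_6 = 7.5, q_6 = 2, t_6 = 4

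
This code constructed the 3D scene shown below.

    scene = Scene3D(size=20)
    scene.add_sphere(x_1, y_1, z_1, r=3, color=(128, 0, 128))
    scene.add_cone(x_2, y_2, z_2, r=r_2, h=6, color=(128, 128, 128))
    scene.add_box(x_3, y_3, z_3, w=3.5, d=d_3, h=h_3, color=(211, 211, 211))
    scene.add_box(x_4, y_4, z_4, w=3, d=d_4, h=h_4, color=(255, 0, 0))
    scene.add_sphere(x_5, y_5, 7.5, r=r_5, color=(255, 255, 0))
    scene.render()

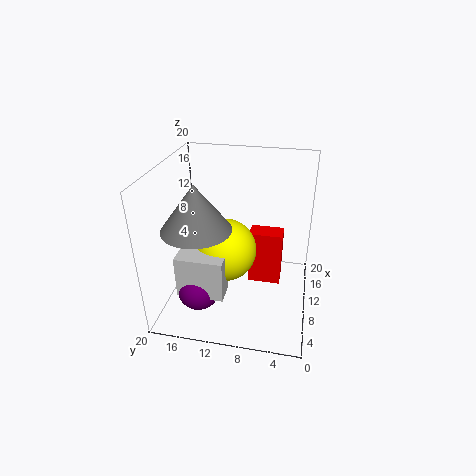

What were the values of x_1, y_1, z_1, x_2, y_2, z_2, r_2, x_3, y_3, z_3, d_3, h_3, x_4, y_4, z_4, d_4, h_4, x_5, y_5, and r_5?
x_1 = 6.5; y_1 = 15; z_1 = 3; x_2 = 6; y_2 = 14.5; z_2 = 13; r_2 = 4.5; x_3 = 4.5; y_3 = 11; z_3 = 3; d_3 = 6.5; h_3 = 6; x_4 = 13; y_4 = 4; z_4 = 0.5; d_4 = 5; h_4 = 8.5; x_5 = 10.5; y_5 = 12; r_5 = 4.5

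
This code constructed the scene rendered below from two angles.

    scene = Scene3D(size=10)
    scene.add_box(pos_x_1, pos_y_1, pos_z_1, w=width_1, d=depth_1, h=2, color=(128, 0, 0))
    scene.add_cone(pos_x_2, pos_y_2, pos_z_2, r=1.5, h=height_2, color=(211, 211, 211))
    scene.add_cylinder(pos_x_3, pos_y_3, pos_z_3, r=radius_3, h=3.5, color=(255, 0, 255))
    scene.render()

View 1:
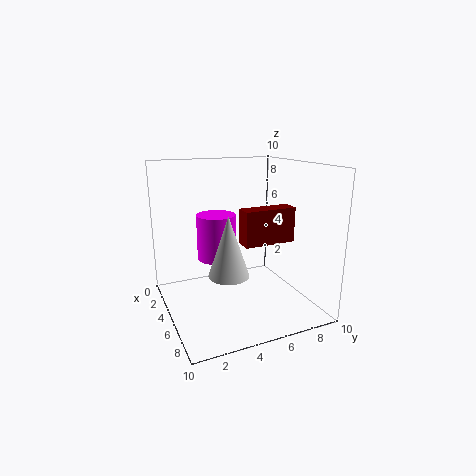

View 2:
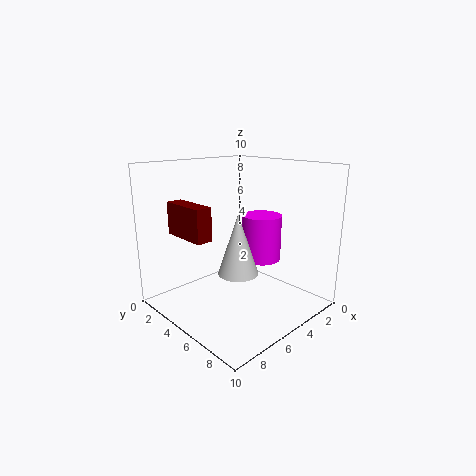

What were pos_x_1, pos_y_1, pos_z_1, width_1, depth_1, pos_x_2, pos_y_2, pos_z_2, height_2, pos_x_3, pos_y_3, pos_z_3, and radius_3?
pos_x_1 = 8.5; pos_y_1 = 3.5; pos_z_1 = 6; width_1 = 1; depth_1 = 3; pos_x_2 = 4.5; pos_y_2 = 4.5; pos_z_2 = 2; height_2 = 4.5; pos_x_3 = 2; pos_y_3 = 4.5; pos_z_3 = 2.5; radius_3 = 1.5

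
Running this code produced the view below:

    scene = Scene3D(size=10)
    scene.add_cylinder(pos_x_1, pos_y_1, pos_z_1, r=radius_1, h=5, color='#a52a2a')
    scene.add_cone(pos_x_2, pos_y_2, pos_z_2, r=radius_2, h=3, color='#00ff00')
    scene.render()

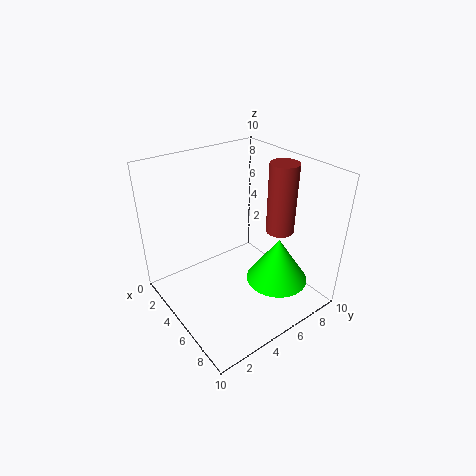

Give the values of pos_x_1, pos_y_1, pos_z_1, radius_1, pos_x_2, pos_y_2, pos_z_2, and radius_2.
pos_x_1 = 6; pos_y_1 = 8; pos_z_1 = 5; radius_1 = 1; pos_x_2 = 8; pos_y_2 = 6; pos_z_2 = 3; radius_2 = 2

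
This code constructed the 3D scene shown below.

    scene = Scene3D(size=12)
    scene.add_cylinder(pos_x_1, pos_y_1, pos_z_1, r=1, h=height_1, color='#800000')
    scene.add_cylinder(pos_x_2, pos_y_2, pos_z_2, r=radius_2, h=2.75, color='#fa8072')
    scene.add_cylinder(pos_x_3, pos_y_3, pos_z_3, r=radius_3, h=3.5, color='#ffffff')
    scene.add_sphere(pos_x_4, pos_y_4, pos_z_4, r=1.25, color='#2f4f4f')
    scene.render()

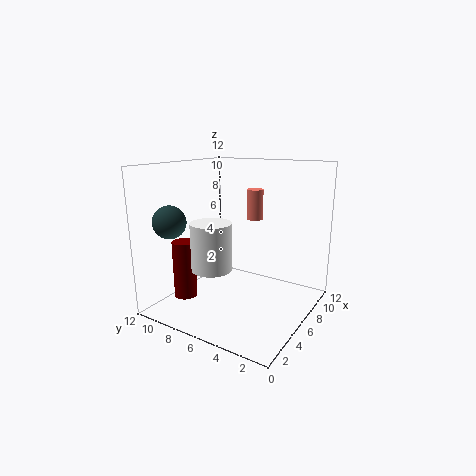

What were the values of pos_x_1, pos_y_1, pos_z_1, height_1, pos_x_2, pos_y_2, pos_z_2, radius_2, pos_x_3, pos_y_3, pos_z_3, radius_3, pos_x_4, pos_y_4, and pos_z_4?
pos_x_1 = 4, pos_y_1 = 10.25, pos_z_1 = 0.5, height_1 = 5, pos_x_2 = 9.75, pos_y_2 = 6.5, pos_z_2 = 6.75, radius_2 = 0.75, pos_x_3 = 2, pos_y_3 = 5.75, pos_z_3 = 4.75, radius_3 = 1.5, pos_x_4 = 1.25, pos_y_4 = 9, pos_z_4 = 8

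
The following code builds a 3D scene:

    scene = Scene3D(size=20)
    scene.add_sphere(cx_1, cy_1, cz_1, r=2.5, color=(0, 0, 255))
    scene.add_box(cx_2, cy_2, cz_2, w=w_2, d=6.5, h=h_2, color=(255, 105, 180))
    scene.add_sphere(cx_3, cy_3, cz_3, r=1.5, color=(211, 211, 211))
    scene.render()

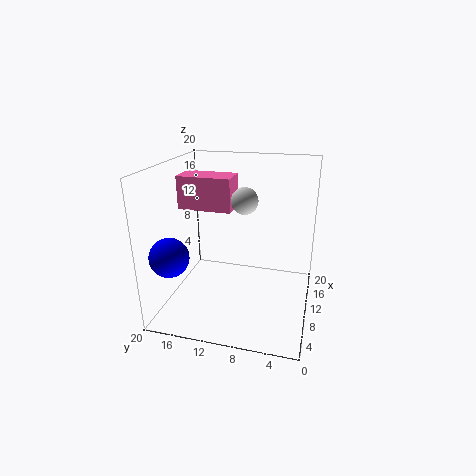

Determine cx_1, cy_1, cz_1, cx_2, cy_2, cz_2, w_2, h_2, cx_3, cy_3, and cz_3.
cx_1 = 3, cy_1 = 17, cz_1 = 9.5, cx_2 = 4.5, cy_2 = 9.5, cz_2 = 15.5, w_2 = 3.5, h_2 = 4, cx_3 = 3.5, cy_3 = 7.5, cz_3 = 17.5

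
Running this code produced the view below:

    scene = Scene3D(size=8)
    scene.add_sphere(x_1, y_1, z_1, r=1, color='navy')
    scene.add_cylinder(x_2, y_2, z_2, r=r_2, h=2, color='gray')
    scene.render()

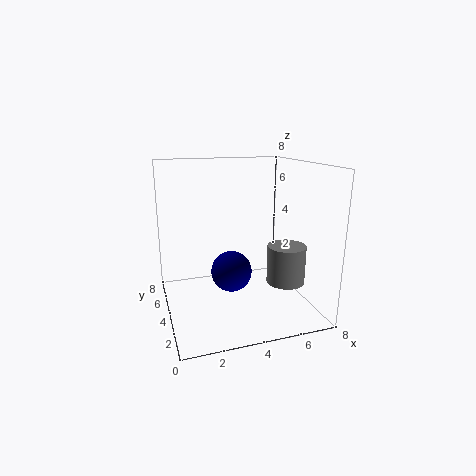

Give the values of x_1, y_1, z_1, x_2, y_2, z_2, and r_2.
x_1 = 3; y_1 = 2; z_1 = 3; x_2 = 6; y_2 = 2; z_2 = 2; r_2 = 1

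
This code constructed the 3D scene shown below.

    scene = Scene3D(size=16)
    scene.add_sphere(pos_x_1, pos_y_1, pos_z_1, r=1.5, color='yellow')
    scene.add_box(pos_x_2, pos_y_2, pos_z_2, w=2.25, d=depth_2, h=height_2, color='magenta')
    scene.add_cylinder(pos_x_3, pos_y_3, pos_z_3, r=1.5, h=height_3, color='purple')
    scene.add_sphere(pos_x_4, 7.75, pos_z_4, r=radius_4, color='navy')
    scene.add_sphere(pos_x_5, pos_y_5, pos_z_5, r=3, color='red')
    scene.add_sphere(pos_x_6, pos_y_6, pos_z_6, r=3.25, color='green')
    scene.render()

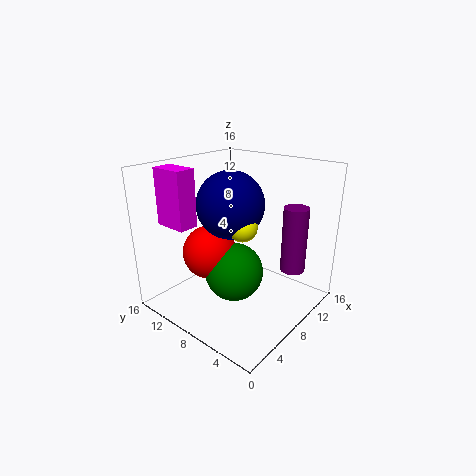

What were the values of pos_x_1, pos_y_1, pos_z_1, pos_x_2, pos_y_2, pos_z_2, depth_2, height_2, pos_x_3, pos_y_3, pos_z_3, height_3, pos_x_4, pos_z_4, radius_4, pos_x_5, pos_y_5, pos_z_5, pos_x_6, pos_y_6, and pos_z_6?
pos_x_1 = 6; pos_y_1 = 5.75; pos_z_1 = 10.5; pos_x_2 = 2.75; pos_y_2 = 11.25; pos_z_2 = 9.5; depth_2 = 3.75; height_2 = 6.25; pos_x_3 = 14; pos_y_3 = 4.25; pos_z_3 = 2.75; height_3 = 8; pos_x_4 = 6.5; pos_z_4 = 12.25; radius_4 = 3.5; pos_x_5 = 6; pos_y_5 = 10.5; pos_z_5 = 6.25; pos_x_6 = 7; pos_y_6 = 7.75; pos_z_6 = 4.25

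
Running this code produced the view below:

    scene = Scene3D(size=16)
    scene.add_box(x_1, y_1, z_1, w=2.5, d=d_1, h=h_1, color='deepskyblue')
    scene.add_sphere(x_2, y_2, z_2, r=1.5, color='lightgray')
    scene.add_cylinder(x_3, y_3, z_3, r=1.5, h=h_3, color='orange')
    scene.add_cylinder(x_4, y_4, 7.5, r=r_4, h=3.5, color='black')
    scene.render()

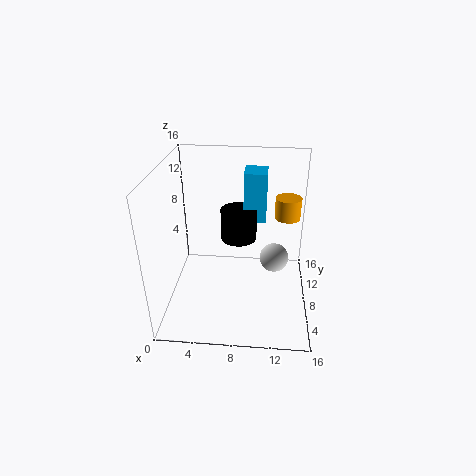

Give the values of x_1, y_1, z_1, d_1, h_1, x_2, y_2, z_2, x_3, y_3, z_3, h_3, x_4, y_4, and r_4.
x_1 = 8.5; y_1 = 9; z_1 = 9.5; d_1 = 3; h_1 = 5.5; x_2 = 12; y_2 = 6; z_2 = 7; x_3 = 13.5; y_3 = 11.5; z_3 = 9; h_3 = 2.5; x_4 = 8; y_4 = 9; r_4 = 2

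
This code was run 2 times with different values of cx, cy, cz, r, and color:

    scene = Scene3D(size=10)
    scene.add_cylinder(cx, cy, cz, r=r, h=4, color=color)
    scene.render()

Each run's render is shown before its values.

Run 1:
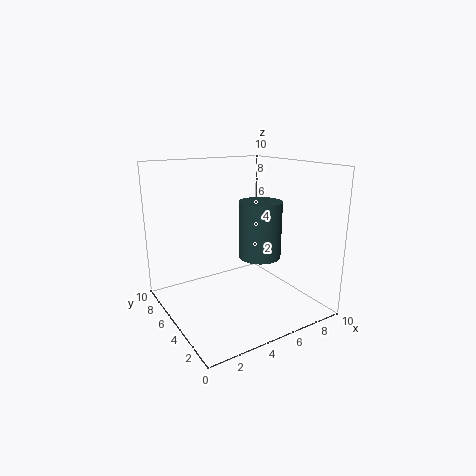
cx = 6.5; cy = 4.5; cz = 3.5; r = 1.5; color = 'darkslategray'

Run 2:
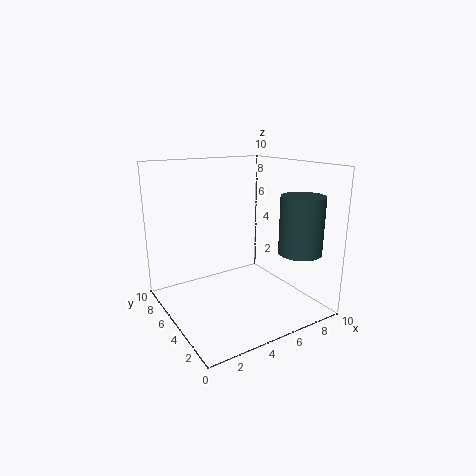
cx = 8.5; cy = 2.5; cz = 4; r = 1.5; color = 'darkslategray'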